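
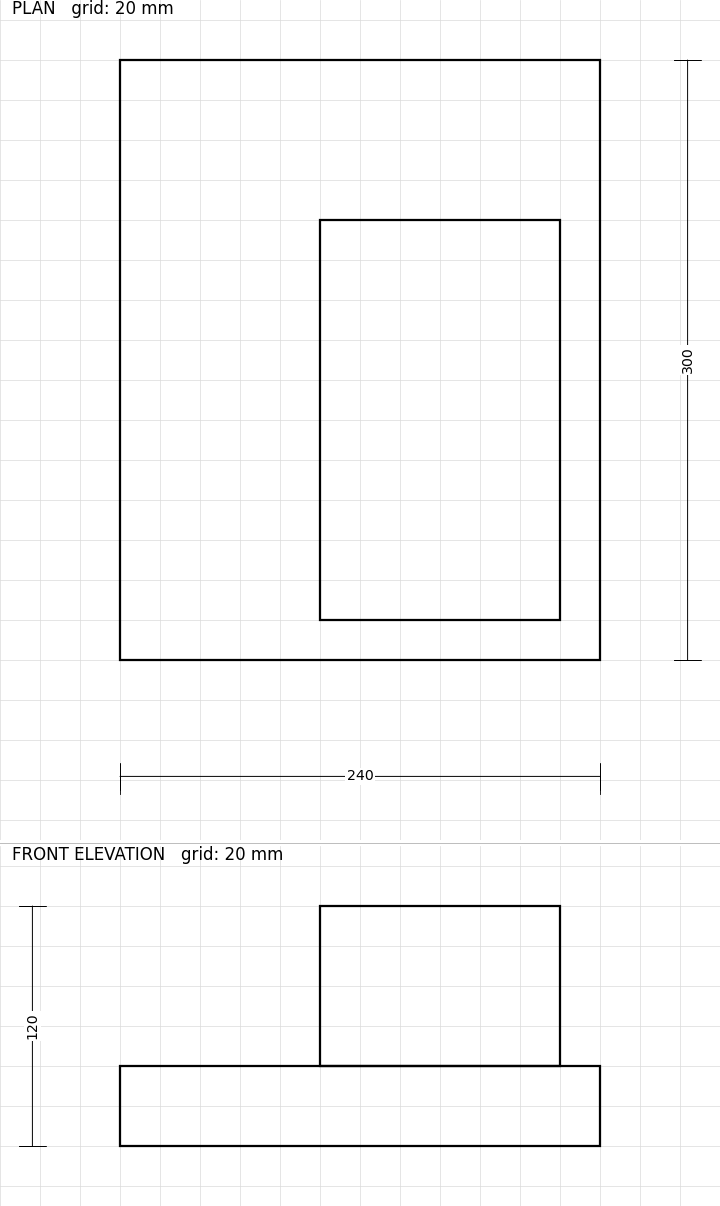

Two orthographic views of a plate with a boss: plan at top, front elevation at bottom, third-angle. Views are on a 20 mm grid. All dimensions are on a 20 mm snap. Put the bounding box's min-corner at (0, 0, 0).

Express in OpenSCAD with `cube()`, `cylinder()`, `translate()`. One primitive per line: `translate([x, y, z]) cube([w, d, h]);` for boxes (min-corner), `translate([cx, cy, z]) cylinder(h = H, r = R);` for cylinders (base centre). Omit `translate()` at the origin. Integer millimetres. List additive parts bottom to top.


cube([240, 300, 40]);
translate([100, 20, 40]) cube([120, 200, 80]);


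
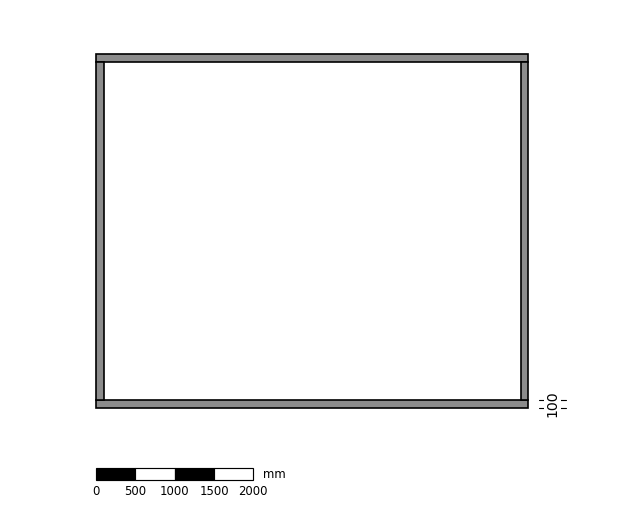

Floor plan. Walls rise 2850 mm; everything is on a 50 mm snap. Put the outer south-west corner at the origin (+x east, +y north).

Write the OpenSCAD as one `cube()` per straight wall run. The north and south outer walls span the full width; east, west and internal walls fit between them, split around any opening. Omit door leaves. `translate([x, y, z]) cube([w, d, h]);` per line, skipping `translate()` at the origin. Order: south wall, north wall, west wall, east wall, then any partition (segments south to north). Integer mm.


cube([5500, 100, 2850]);
translate([0, 4400, 0]) cube([5500, 100, 2850]);
translate([0, 100, 0]) cube([100, 4300, 2850]);
translate([5400, 100, 0]) cube([100, 4300, 2850]);


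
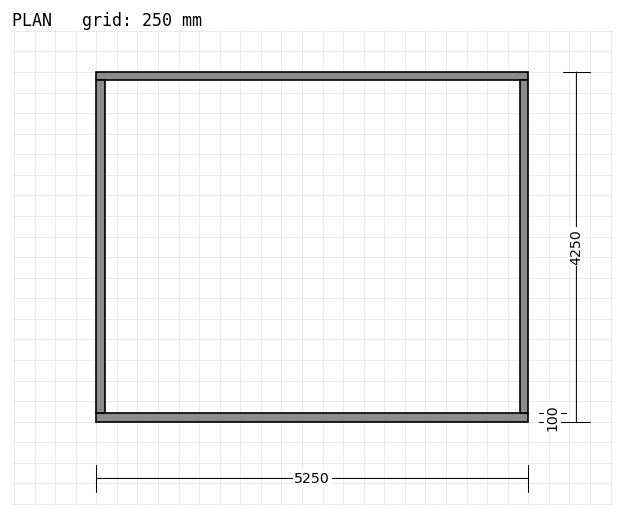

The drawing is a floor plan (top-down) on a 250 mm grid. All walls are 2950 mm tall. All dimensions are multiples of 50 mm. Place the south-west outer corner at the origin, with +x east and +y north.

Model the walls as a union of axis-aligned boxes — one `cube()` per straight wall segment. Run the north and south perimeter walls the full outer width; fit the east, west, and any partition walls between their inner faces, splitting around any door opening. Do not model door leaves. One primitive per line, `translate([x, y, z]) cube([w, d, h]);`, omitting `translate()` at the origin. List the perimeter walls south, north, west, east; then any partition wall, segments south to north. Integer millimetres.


cube([5250, 100, 2950]);
translate([0, 4150, 0]) cube([5250, 100, 2950]);
translate([0, 100, 0]) cube([100, 4050, 2950]);
translate([5150, 100, 0]) cube([100, 4050, 2950]);


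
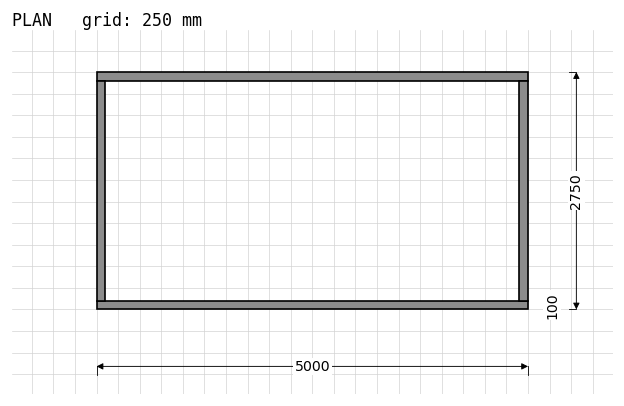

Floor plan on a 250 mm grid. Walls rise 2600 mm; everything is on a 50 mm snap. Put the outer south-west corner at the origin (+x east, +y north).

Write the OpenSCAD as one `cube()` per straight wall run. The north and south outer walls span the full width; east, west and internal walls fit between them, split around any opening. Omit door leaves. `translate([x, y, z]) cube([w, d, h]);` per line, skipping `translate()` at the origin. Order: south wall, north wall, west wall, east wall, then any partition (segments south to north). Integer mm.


cube([5000, 100, 2600]);
translate([0, 2650, 0]) cube([5000, 100, 2600]);
translate([0, 100, 0]) cube([100, 2550, 2600]);
translate([4900, 100, 0]) cube([100, 2550, 2600]);


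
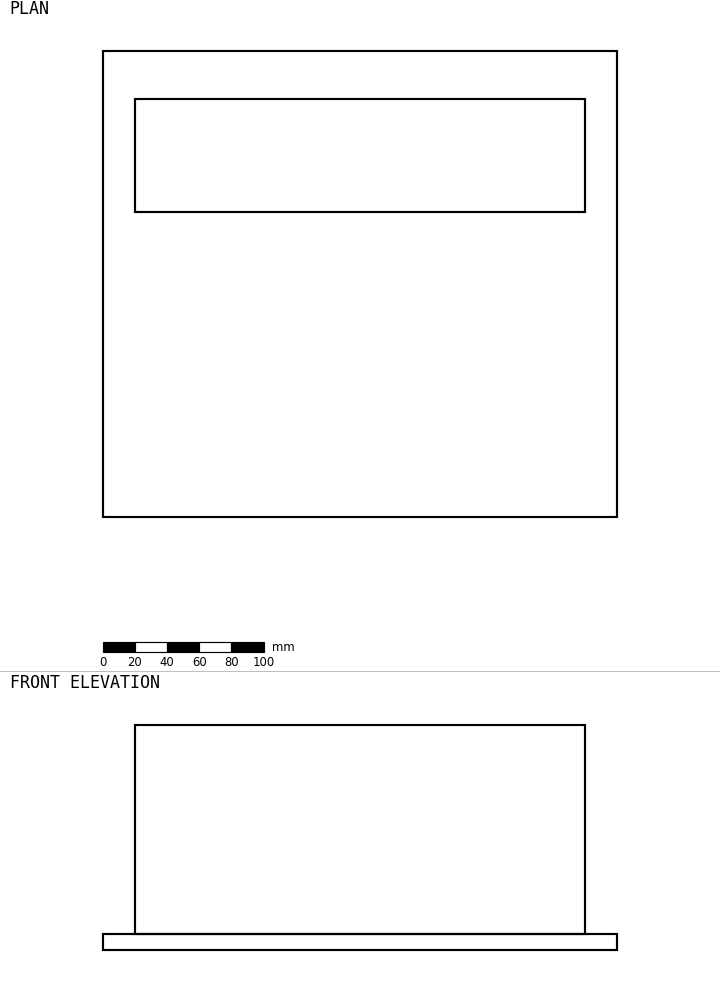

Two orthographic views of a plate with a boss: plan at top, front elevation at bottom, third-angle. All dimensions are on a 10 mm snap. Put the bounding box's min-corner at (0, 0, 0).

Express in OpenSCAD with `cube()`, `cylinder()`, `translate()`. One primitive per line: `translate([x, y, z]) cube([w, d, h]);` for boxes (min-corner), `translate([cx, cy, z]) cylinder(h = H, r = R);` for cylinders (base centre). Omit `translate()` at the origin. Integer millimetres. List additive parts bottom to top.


cube([320, 290, 10]);
translate([20, 190, 10]) cube([280, 70, 130]);


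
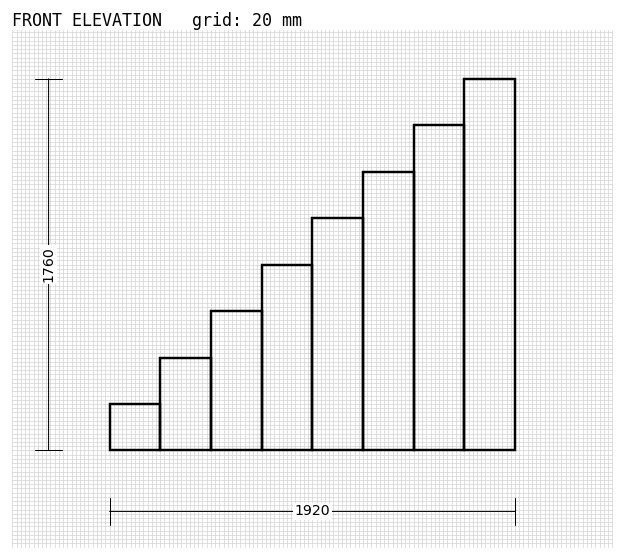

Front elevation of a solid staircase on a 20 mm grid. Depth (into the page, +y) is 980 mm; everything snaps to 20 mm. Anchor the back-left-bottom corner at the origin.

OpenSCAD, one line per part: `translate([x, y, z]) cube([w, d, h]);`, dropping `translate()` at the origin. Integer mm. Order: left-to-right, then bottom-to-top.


cube([240, 980, 220]);
translate([240, 0, 0]) cube([240, 980, 440]);
translate([480, 0, 0]) cube([240, 980, 660]);
translate([720, 0, 0]) cube([240, 980, 880]);
translate([960, 0, 0]) cube([240, 980, 1100]);
translate([1200, 0, 0]) cube([240, 980, 1320]);
translate([1440, 0, 0]) cube([240, 980, 1540]);
translate([1680, 0, 0]) cube([240, 980, 1760]);


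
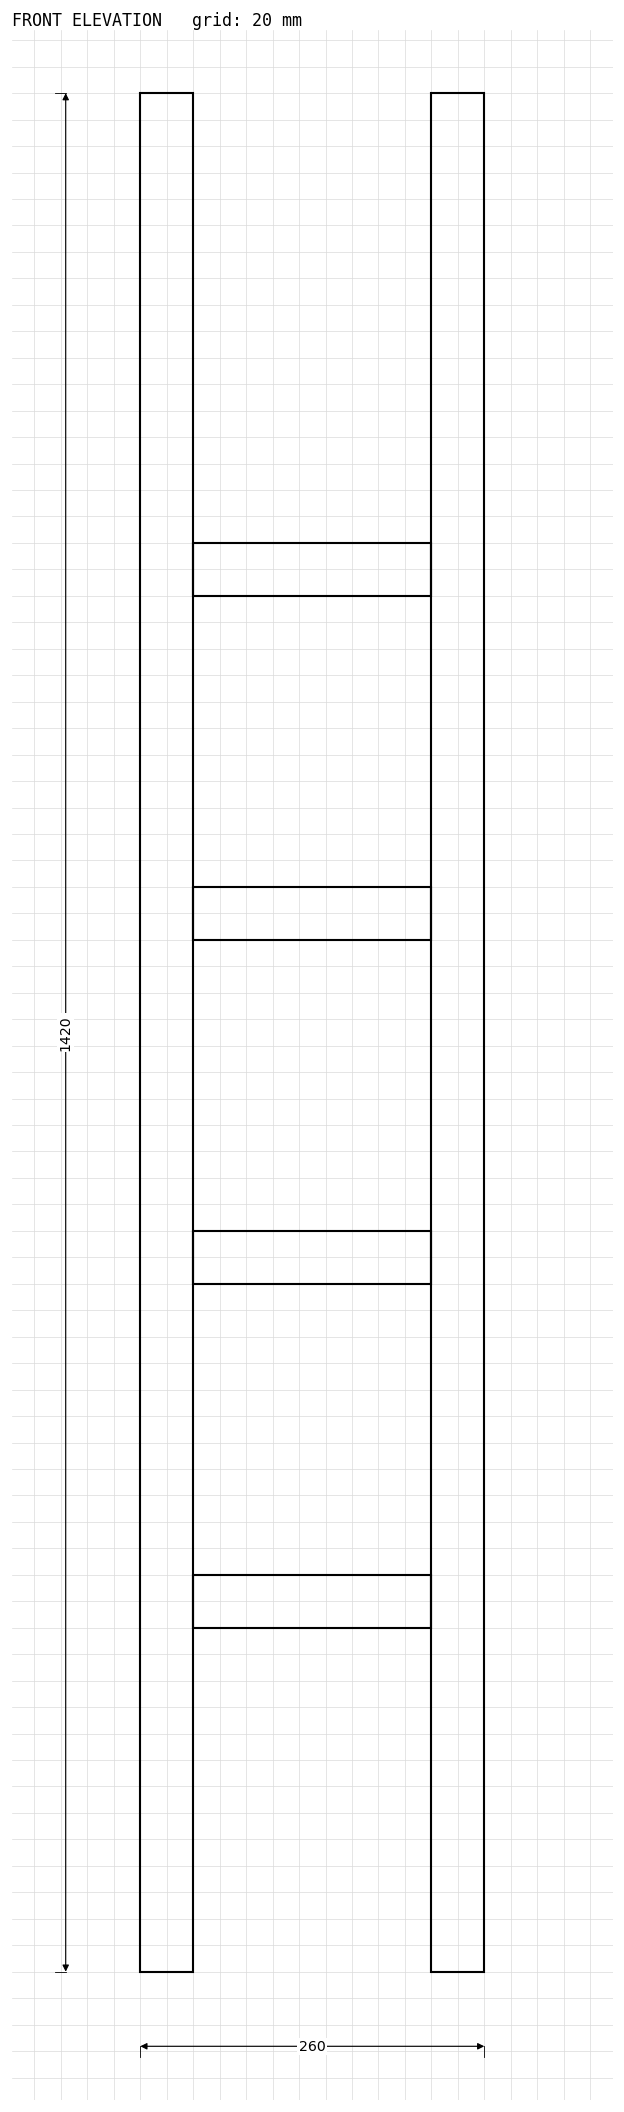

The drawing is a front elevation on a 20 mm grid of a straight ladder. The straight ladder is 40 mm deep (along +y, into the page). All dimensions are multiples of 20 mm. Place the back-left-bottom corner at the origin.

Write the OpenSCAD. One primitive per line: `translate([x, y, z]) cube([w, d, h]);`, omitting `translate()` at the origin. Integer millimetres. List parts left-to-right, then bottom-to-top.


cube([40, 40, 1420]);
translate([40, 0, 260]) cube([180, 40, 40]);
translate([40, 0, 520]) cube([180, 40, 40]);
translate([40, 0, 780]) cube([180, 40, 40]);
translate([40, 0, 1040]) cube([180, 40, 40]);
translate([220, 0, 0]) cube([40, 40, 1420]);


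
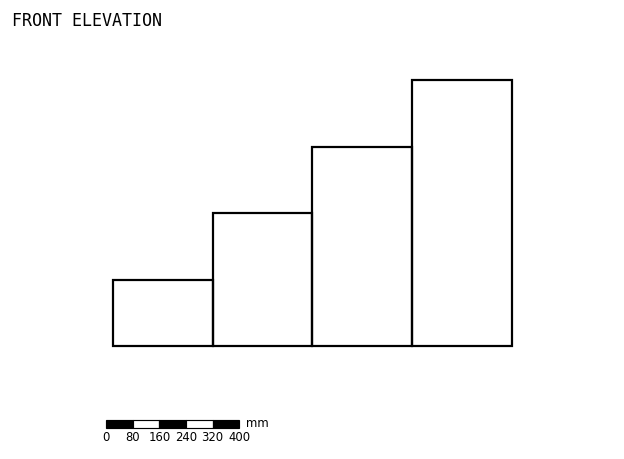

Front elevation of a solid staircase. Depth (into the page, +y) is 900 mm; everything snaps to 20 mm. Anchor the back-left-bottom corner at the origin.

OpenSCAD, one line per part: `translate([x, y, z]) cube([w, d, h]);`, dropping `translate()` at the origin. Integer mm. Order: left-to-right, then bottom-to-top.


cube([300, 900, 200]);
translate([300, 0, 0]) cube([300, 900, 400]);
translate([600, 0, 0]) cube([300, 900, 600]);
translate([900, 0, 0]) cube([300, 900, 800]);


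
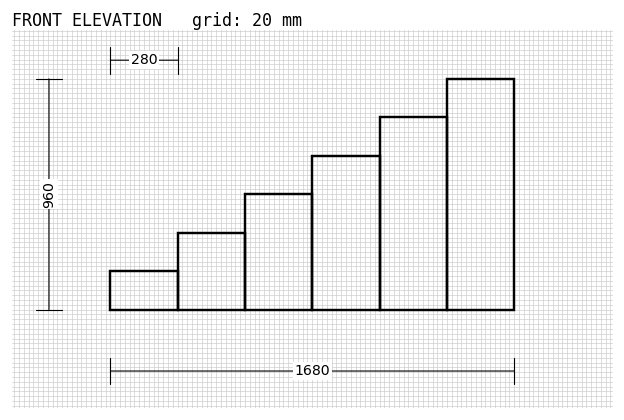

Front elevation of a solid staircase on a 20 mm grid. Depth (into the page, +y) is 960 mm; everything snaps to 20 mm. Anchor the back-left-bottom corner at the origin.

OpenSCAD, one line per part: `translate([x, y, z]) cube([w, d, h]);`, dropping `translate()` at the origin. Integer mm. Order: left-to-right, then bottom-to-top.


cube([280, 960, 160]);
translate([280, 0, 0]) cube([280, 960, 320]);
translate([560, 0, 0]) cube([280, 960, 480]);
translate([840, 0, 0]) cube([280, 960, 640]);
translate([1120, 0, 0]) cube([280, 960, 800]);
translate([1400, 0, 0]) cube([280, 960, 960]);


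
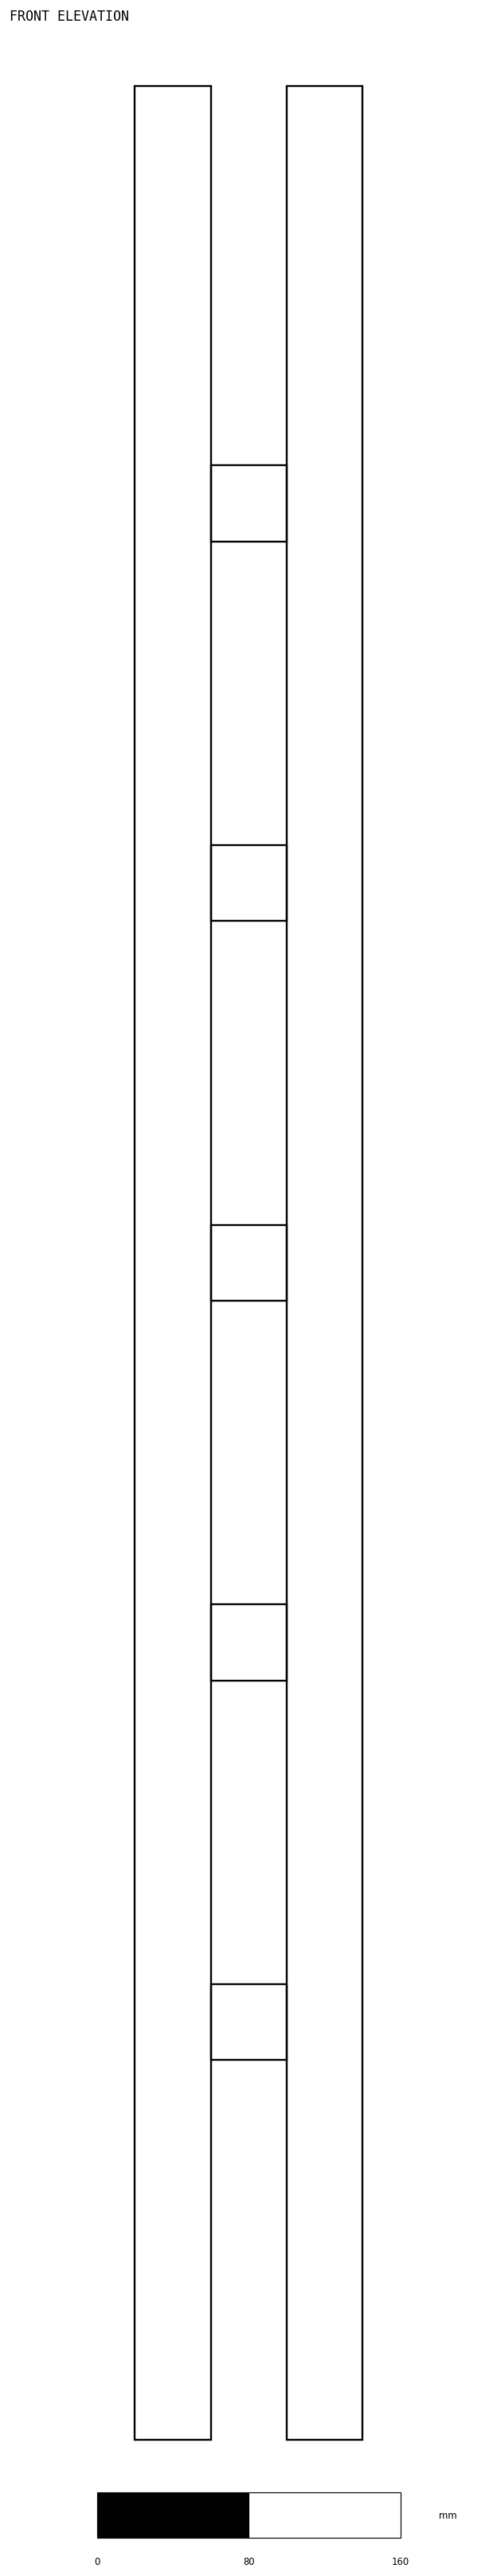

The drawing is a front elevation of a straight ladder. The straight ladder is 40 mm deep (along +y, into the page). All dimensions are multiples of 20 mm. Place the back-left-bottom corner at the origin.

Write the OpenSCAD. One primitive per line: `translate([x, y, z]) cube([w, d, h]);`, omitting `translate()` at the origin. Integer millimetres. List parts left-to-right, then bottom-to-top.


cube([40, 40, 1240]);
translate([40, 0, 200]) cube([40, 40, 40]);
translate([40, 0, 400]) cube([40, 40, 40]);
translate([40, 0, 600]) cube([40, 40, 40]);
translate([40, 0, 800]) cube([40, 40, 40]);
translate([40, 0, 1000]) cube([40, 40, 40]);
translate([80, 0, 0]) cube([40, 40, 1240]);


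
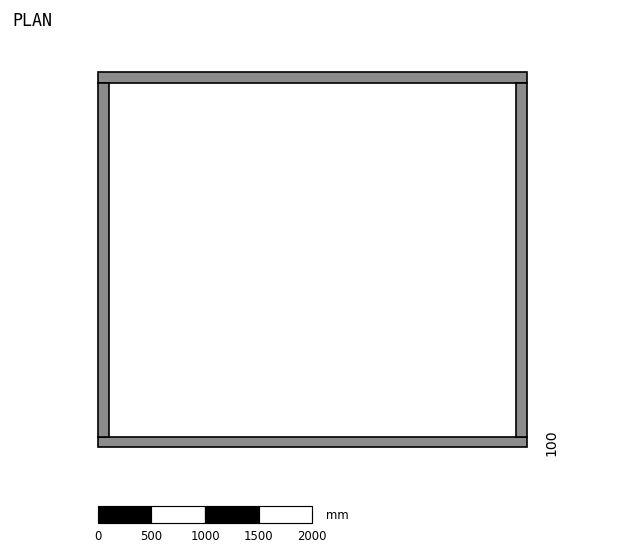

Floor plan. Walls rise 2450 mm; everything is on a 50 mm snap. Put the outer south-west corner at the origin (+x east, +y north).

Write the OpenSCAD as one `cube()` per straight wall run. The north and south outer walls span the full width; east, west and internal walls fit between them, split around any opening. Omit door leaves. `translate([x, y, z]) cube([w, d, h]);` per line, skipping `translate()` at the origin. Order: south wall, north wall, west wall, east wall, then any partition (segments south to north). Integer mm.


cube([4000, 100, 2450]);
translate([0, 3400, 0]) cube([4000, 100, 2450]);
translate([0, 100, 0]) cube([100, 3300, 2450]);
translate([3900, 100, 0]) cube([100, 3300, 2450]);


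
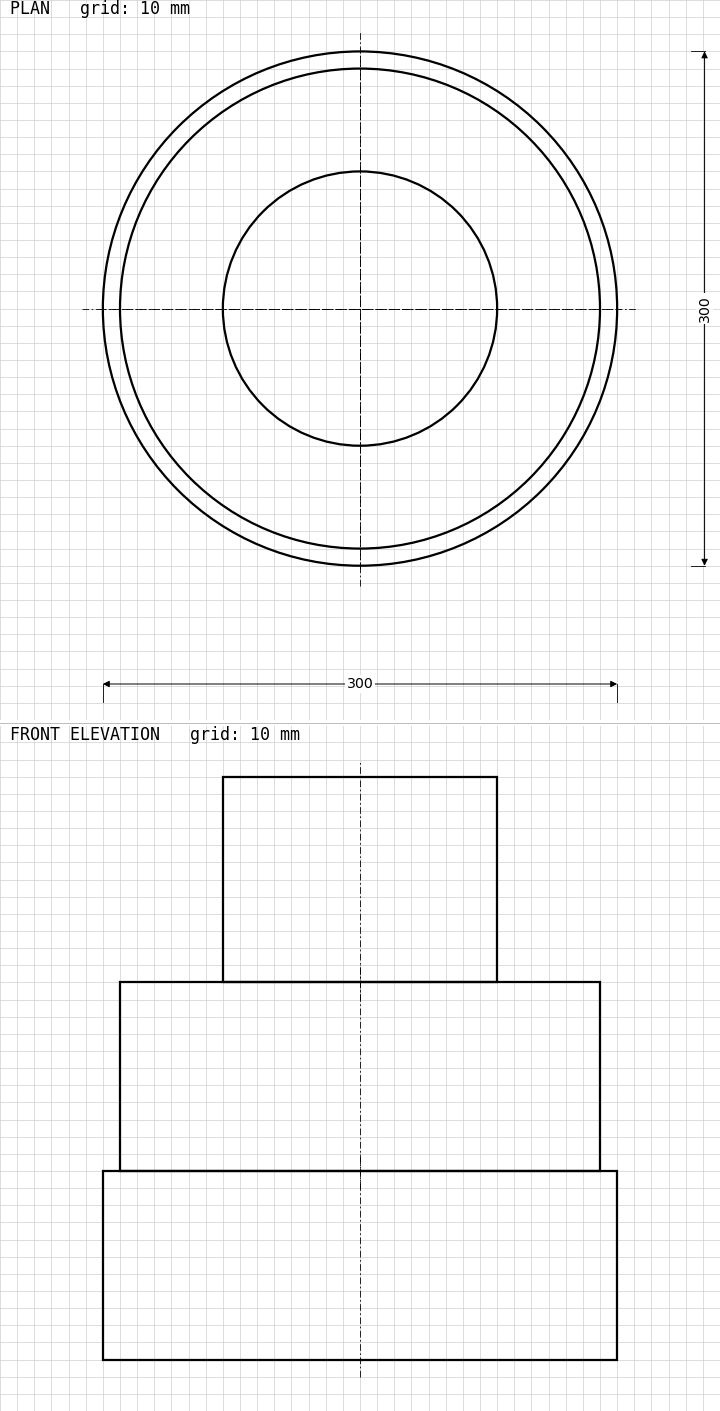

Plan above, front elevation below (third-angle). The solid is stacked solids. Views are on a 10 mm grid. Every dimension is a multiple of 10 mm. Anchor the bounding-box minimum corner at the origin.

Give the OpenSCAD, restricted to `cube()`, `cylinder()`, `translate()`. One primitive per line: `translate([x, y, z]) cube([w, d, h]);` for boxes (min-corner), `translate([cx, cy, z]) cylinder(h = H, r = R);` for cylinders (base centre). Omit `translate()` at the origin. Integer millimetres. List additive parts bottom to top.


translate([150, 150, 0]) cylinder(h = 110, r = 150);
translate([150, 150, 110]) cylinder(h = 110, r = 140);
translate([150, 150, 220]) cylinder(h = 120, r = 80);


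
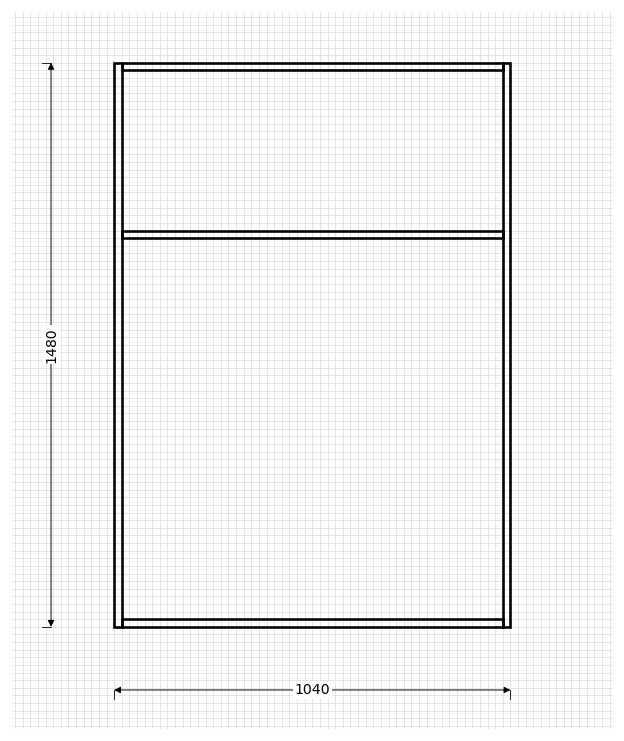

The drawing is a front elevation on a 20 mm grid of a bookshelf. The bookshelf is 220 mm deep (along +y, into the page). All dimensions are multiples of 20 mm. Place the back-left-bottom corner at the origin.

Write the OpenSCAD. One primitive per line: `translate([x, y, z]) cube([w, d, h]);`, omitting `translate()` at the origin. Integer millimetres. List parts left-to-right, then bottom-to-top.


cube([20, 220, 1480]);
translate([20, 0, 0]) cube([1000, 220, 20]);
translate([20, 0, 1020]) cube([1000, 220, 20]);
translate([20, 0, 1460]) cube([1000, 220, 20]);
translate([1020, 0, 0]) cube([20, 220, 1480]);


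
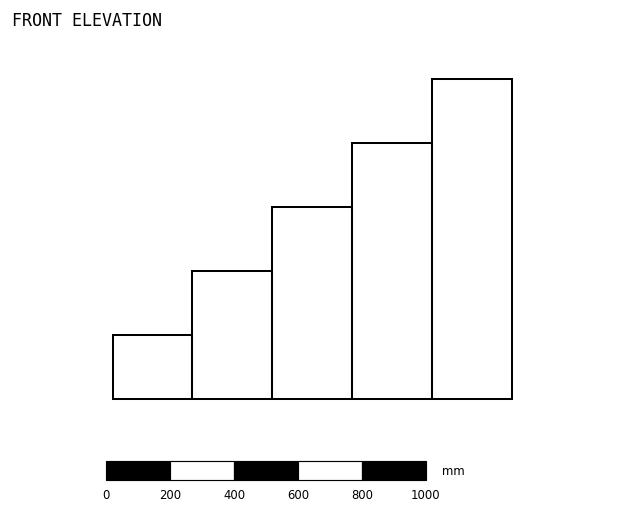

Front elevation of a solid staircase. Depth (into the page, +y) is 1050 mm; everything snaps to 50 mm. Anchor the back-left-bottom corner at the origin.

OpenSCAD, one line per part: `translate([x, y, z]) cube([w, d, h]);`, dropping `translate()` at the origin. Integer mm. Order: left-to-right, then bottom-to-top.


cube([250, 1050, 200]);
translate([250, 0, 0]) cube([250, 1050, 400]);
translate([500, 0, 0]) cube([250, 1050, 600]);
translate([750, 0, 0]) cube([250, 1050, 800]);
translate([1000, 0, 0]) cube([250, 1050, 1000]);


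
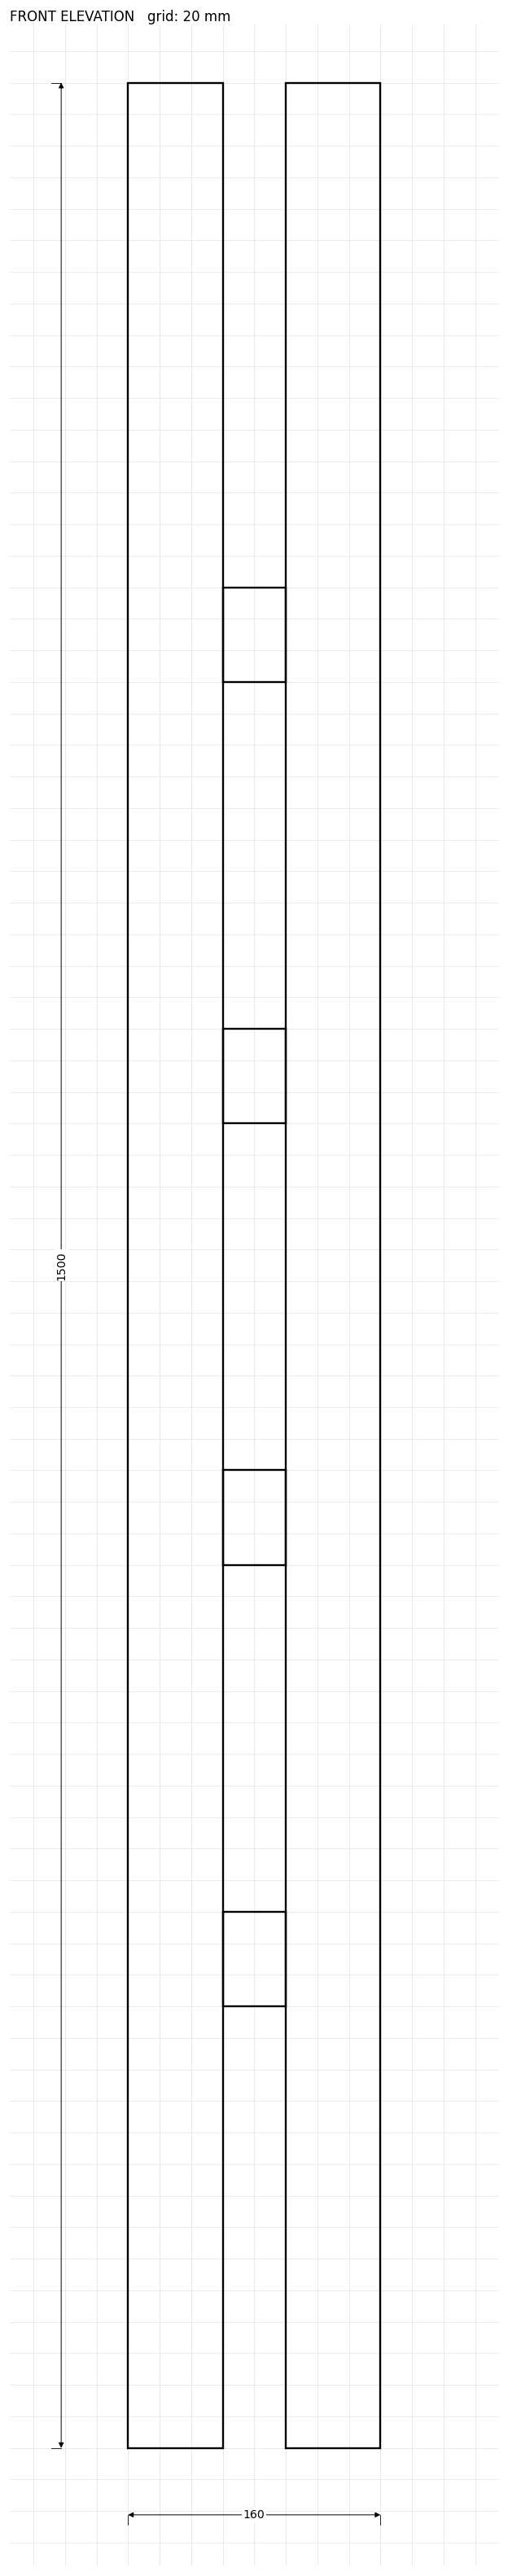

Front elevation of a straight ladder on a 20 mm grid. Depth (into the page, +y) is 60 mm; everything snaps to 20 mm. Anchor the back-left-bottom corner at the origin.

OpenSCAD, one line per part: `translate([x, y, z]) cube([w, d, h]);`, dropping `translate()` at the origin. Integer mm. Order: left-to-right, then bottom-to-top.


cube([60, 60, 1500]);
translate([60, 0, 280]) cube([40, 60, 60]);
translate([60, 0, 560]) cube([40, 60, 60]);
translate([60, 0, 840]) cube([40, 60, 60]);
translate([60, 0, 1120]) cube([40, 60, 60]);
translate([100, 0, 0]) cube([60, 60, 1500]);


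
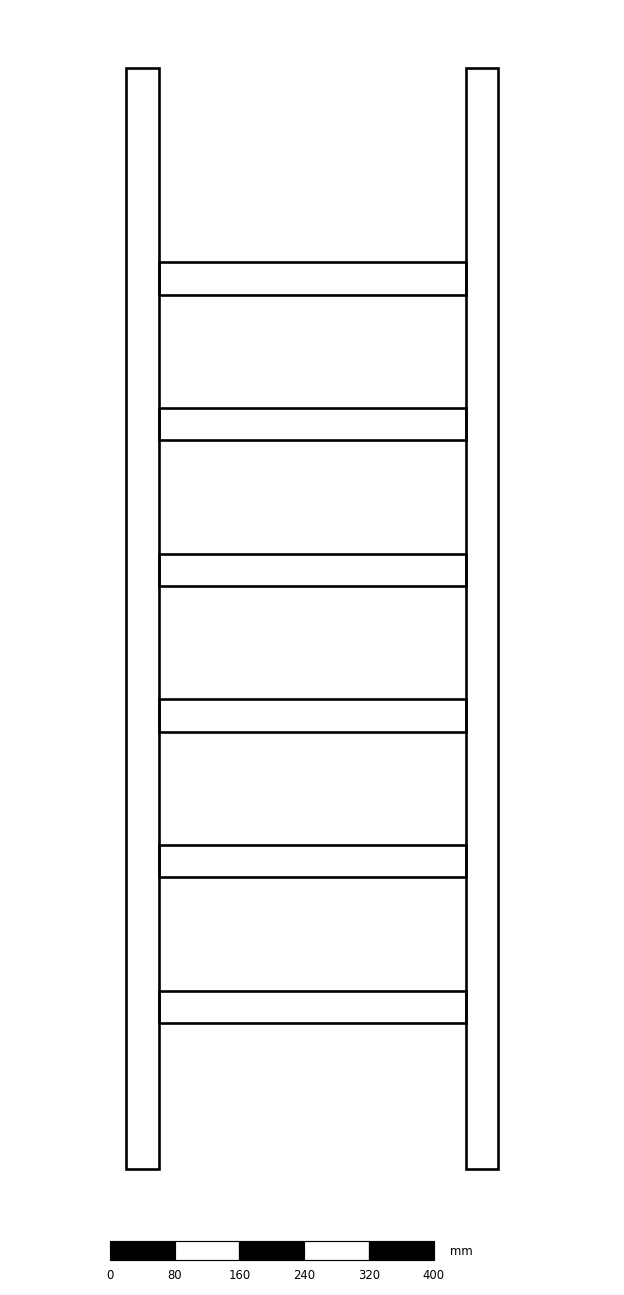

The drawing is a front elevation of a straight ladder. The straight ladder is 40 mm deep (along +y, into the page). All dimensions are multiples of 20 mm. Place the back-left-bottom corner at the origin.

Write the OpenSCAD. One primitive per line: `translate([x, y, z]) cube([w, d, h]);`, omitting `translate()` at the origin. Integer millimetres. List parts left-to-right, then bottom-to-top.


cube([40, 40, 1360]);
translate([40, 0, 180]) cube([380, 40, 40]);
translate([40, 0, 360]) cube([380, 40, 40]);
translate([40, 0, 540]) cube([380, 40, 40]);
translate([40, 0, 720]) cube([380, 40, 40]);
translate([40, 0, 900]) cube([380, 40, 40]);
translate([40, 0, 1080]) cube([380, 40, 40]);
translate([420, 0, 0]) cube([40, 40, 1360]);


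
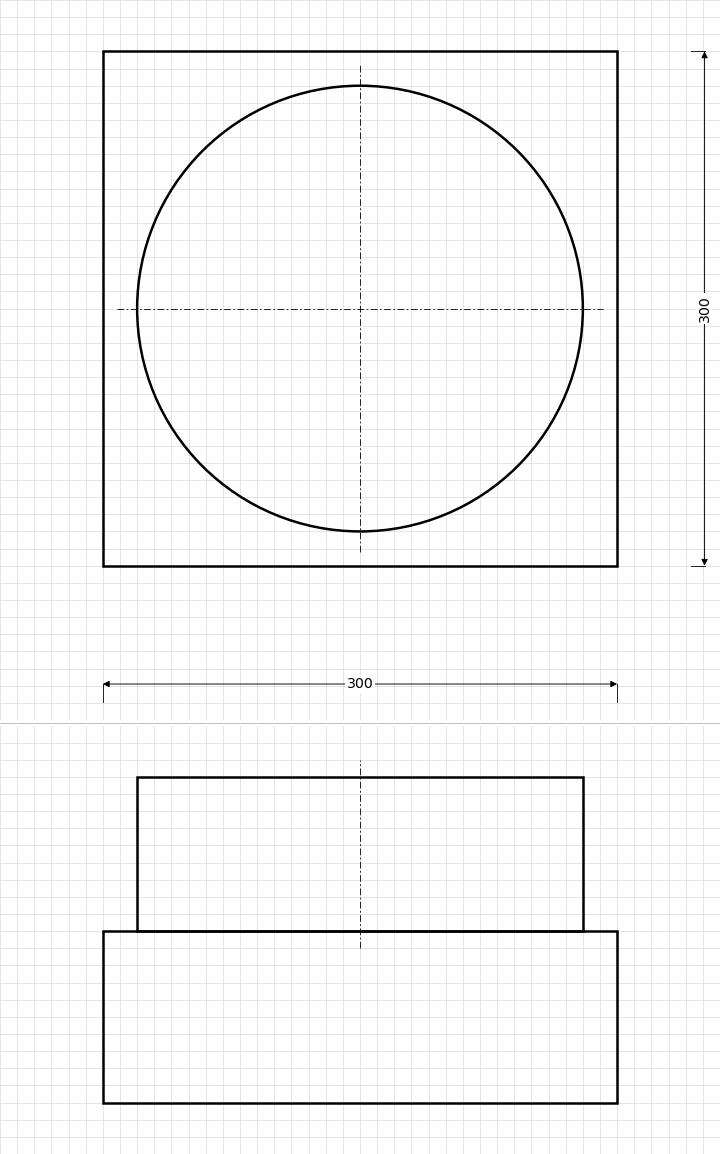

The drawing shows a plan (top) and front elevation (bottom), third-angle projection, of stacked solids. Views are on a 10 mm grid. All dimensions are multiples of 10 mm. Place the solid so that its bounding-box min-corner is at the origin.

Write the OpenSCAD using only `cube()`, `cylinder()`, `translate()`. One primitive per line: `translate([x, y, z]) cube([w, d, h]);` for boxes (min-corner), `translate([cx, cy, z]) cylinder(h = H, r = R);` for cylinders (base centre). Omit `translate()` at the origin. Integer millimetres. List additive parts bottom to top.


cube([300, 300, 100]);
translate([150, 150, 100]) cylinder(h = 90, r = 130);


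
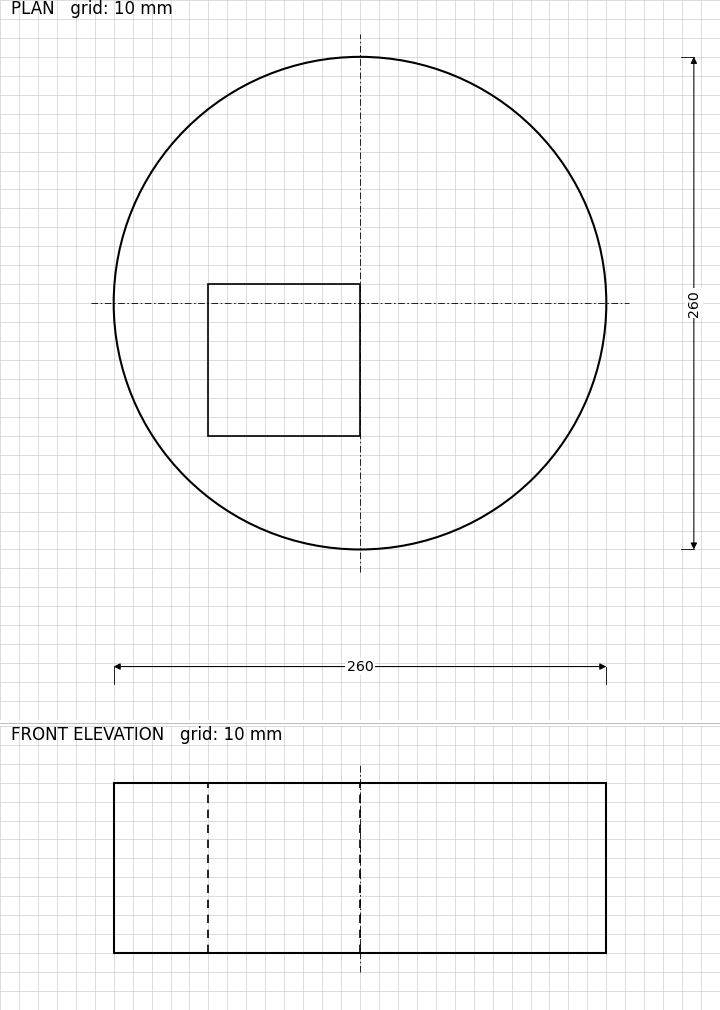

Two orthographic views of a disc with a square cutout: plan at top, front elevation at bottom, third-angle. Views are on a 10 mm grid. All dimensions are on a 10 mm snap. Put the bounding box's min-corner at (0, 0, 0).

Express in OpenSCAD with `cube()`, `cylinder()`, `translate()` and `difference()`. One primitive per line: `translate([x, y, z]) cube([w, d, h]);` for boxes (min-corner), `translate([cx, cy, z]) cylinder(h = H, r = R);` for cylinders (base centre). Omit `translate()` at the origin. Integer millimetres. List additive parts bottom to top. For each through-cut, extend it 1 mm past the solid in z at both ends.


difference() {
  translate([130, 130, 0]) cylinder(h = 90, r = 130);
  translate([50, 60, -1]) cube([80, 80, 92]);
}


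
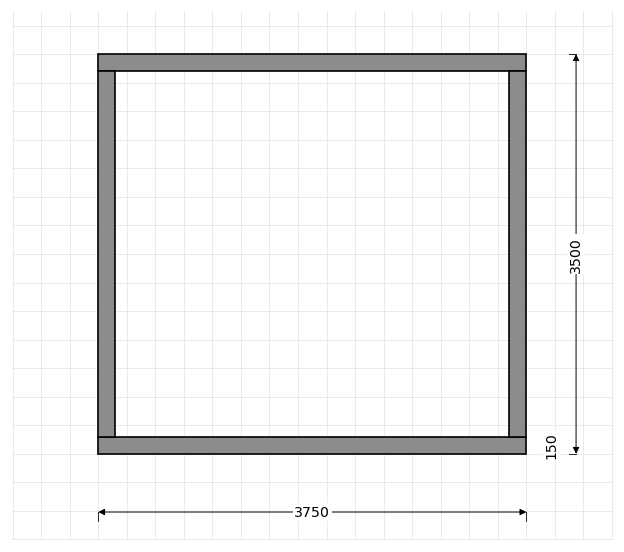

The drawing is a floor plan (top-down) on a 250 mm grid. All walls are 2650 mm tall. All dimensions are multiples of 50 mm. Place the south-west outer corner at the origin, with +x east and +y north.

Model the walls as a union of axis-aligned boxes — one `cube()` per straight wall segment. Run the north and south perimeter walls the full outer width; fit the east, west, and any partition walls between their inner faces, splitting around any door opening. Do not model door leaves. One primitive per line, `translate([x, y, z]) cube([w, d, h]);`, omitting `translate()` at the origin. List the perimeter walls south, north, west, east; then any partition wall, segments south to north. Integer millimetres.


cube([3750, 150, 2650]);
translate([0, 3350, 0]) cube([3750, 150, 2650]);
translate([0, 150, 0]) cube([150, 3200, 2650]);
translate([3600, 150, 0]) cube([150, 3200, 2650]);


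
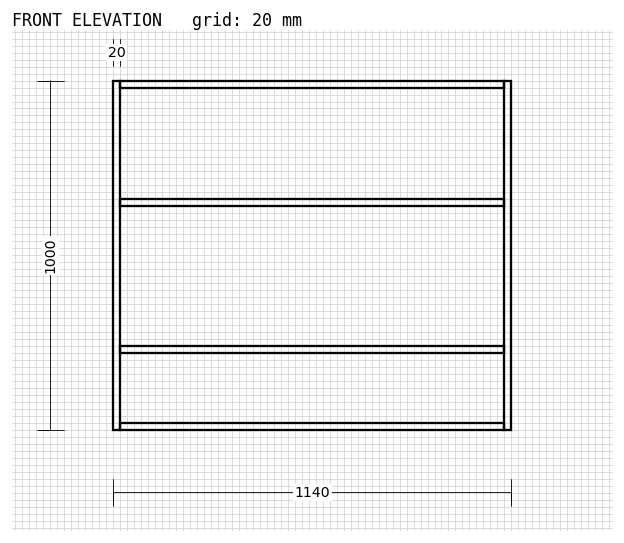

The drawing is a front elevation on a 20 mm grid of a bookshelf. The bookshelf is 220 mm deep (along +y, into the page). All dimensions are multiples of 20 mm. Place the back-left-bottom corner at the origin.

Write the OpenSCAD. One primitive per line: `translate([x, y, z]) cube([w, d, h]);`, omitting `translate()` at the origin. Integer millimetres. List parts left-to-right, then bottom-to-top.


cube([20, 220, 1000]);
translate([20, 0, 0]) cube([1100, 220, 20]);
translate([20, 0, 220]) cube([1100, 220, 20]);
translate([20, 0, 640]) cube([1100, 220, 20]);
translate([20, 0, 980]) cube([1100, 220, 20]);
translate([1120, 0, 0]) cube([20, 220, 1000]);


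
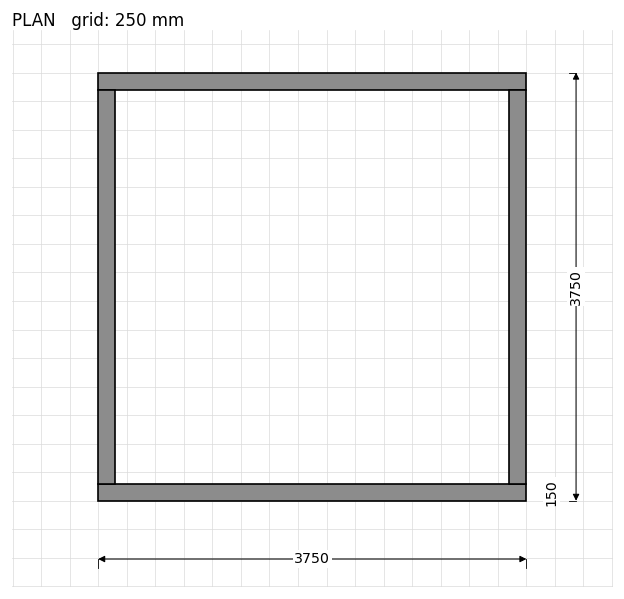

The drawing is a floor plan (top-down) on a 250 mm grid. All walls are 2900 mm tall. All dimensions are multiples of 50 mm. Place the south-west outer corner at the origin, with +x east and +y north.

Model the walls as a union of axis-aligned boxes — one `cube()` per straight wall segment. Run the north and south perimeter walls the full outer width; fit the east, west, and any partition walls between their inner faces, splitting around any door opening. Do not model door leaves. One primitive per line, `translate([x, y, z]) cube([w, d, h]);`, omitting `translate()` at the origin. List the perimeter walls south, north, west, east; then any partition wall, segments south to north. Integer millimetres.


cube([3750, 150, 2900]);
translate([0, 3600, 0]) cube([3750, 150, 2900]);
translate([0, 150, 0]) cube([150, 3450, 2900]);
translate([3600, 150, 0]) cube([150, 3450, 2900]);


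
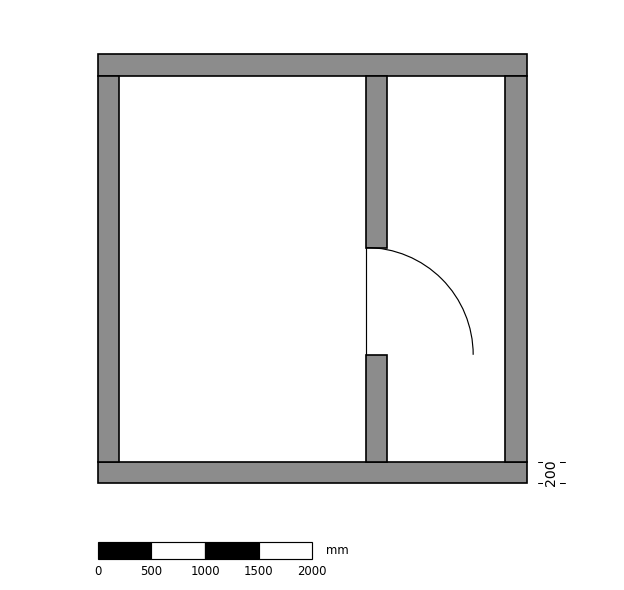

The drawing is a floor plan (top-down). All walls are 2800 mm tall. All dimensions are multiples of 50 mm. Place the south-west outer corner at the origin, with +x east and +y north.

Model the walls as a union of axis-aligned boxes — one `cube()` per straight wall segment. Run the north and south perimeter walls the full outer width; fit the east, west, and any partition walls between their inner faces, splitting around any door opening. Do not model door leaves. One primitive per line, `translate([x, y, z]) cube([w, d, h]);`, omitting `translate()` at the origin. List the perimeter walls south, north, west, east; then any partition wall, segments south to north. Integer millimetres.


cube([4000, 200, 2800]);
translate([0, 3800, 0]) cube([4000, 200, 2800]);
translate([0, 200, 0]) cube([200, 3600, 2800]);
translate([3800, 200, 0]) cube([200, 3600, 2800]);
translate([2500, 200, 0]) cube([200, 1000, 2800]);
translate([2500, 2200, 0]) cube([200, 1600, 2800]);


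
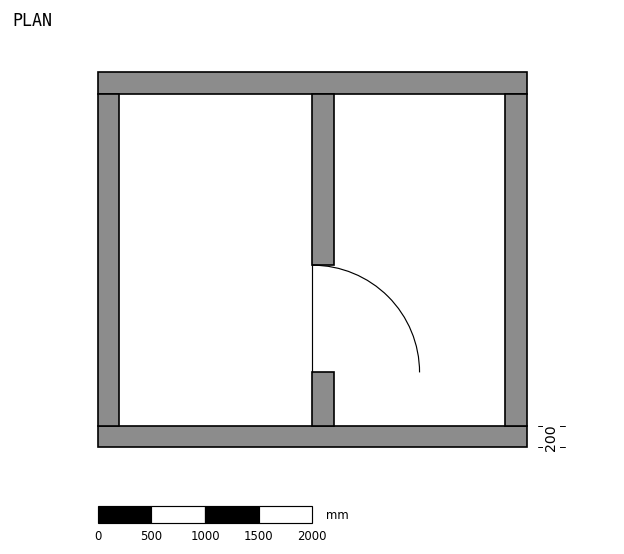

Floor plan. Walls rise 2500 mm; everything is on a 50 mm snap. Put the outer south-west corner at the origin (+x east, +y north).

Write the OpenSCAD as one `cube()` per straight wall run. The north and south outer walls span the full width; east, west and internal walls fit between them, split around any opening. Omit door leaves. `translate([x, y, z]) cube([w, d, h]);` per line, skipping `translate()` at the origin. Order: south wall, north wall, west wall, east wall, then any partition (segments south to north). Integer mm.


cube([4000, 200, 2500]);
translate([0, 3300, 0]) cube([4000, 200, 2500]);
translate([0, 200, 0]) cube([200, 3100, 2500]);
translate([3800, 200, 0]) cube([200, 3100, 2500]);
translate([2000, 200, 0]) cube([200, 500, 2500]);
translate([2000, 1700, 0]) cube([200, 1600, 2500]);


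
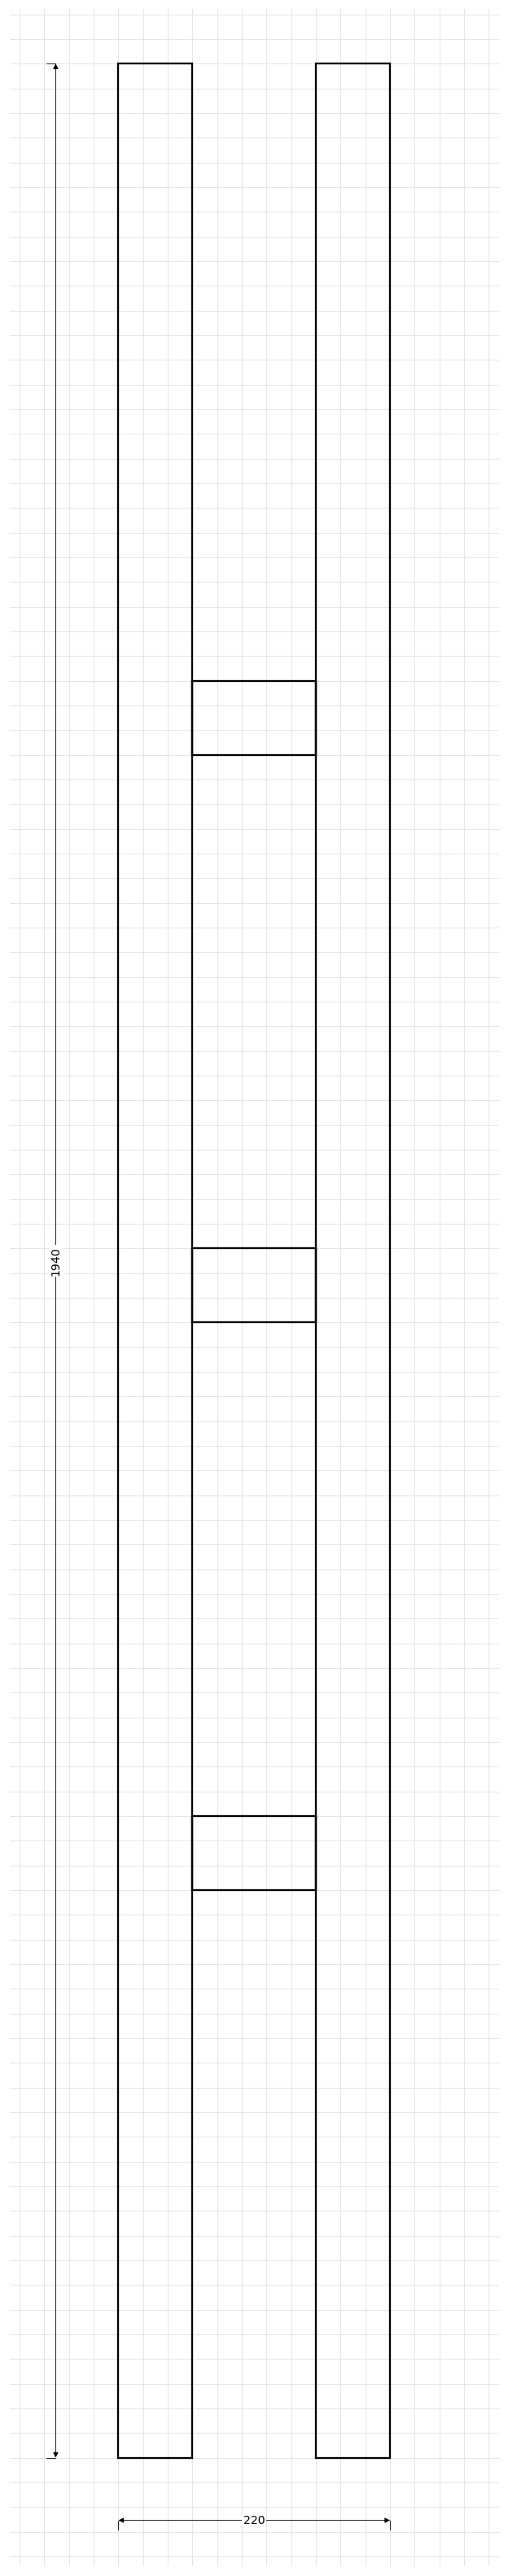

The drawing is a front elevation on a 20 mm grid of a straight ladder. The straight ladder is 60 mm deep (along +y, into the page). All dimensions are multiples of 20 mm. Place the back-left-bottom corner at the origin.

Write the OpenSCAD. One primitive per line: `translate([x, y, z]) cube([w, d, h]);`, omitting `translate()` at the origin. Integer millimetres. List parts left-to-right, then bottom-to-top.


cube([60, 60, 1940]);
translate([60, 0, 460]) cube([100, 60, 60]);
translate([60, 0, 920]) cube([100, 60, 60]);
translate([60, 0, 1380]) cube([100, 60, 60]);
translate([160, 0, 0]) cube([60, 60, 1940]);


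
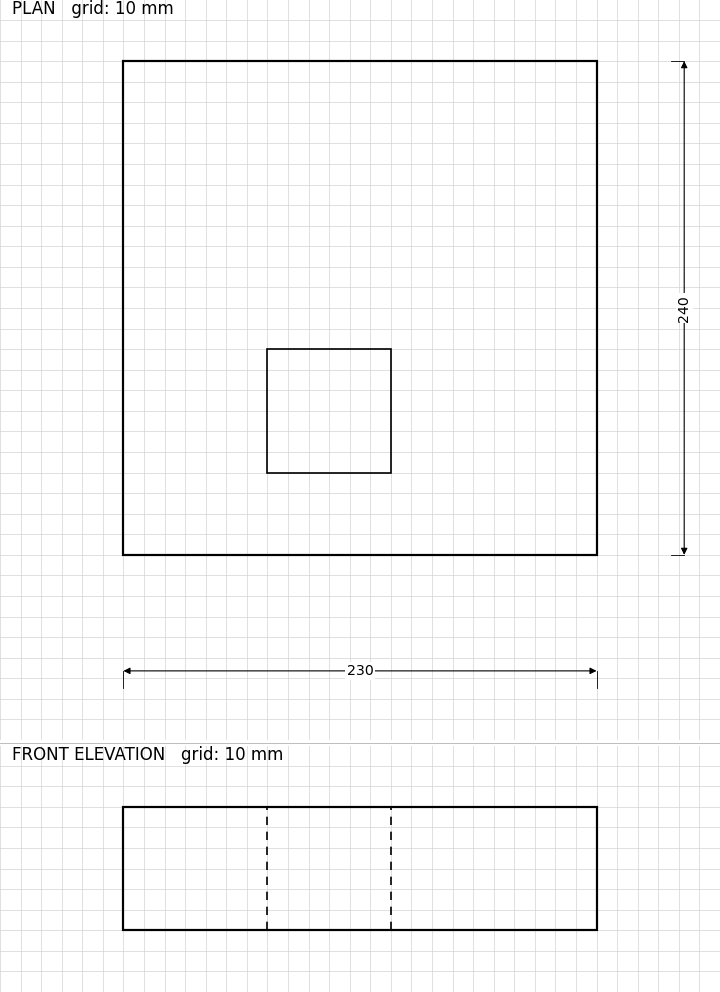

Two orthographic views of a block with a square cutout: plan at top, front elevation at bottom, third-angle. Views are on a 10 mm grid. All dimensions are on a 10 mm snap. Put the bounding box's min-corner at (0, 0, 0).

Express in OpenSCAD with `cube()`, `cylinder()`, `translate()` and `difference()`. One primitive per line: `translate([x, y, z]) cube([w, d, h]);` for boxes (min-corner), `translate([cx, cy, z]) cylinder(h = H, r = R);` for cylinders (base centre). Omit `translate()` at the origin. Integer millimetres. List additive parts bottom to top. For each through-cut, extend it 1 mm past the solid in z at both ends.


difference() {
  cube([230, 240, 60]);
  translate([70, 40, -1]) cube([60, 60, 62]);
}


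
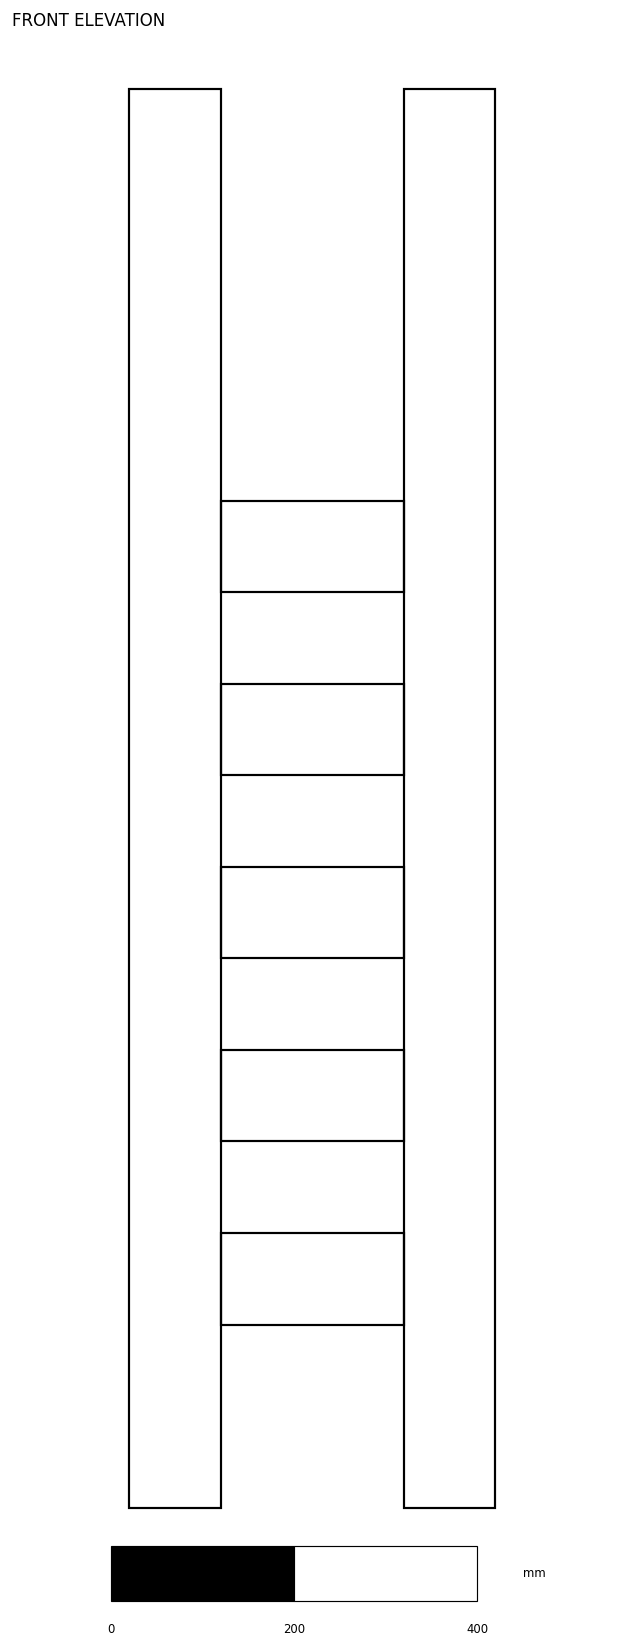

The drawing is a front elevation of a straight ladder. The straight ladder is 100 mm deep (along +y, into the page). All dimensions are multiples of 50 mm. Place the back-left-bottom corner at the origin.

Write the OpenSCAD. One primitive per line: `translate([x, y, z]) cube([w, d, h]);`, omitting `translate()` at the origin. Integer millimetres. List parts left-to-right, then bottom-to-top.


cube([100, 100, 1550]);
translate([100, 0, 200]) cube([200, 100, 100]);
translate([100, 0, 400]) cube([200, 100, 100]);
translate([100, 0, 600]) cube([200, 100, 100]);
translate([100, 0, 800]) cube([200, 100, 100]);
translate([100, 0, 1000]) cube([200, 100, 100]);
translate([300, 0, 0]) cube([100, 100, 1550]);


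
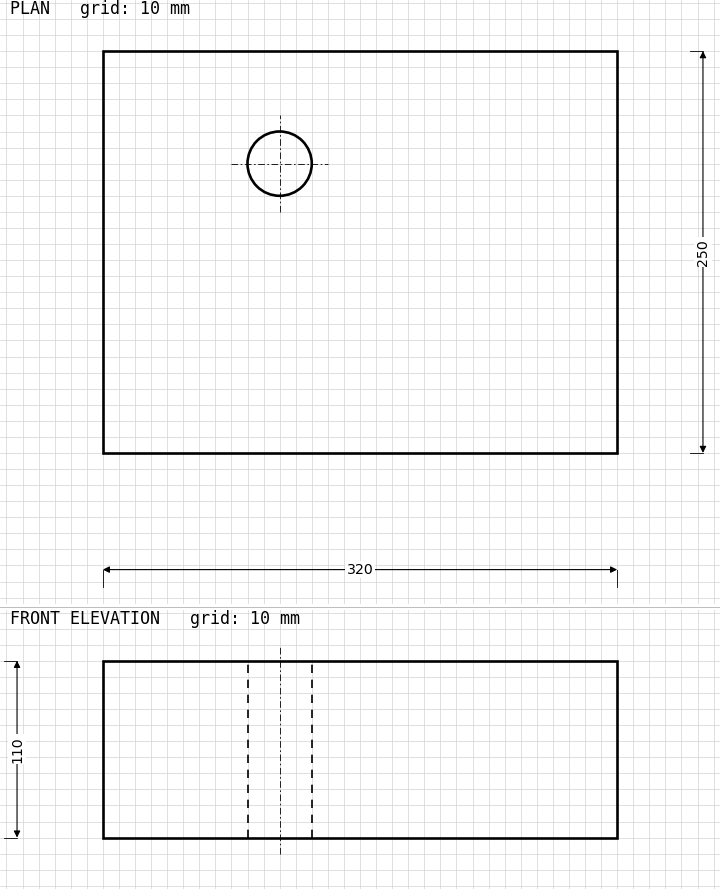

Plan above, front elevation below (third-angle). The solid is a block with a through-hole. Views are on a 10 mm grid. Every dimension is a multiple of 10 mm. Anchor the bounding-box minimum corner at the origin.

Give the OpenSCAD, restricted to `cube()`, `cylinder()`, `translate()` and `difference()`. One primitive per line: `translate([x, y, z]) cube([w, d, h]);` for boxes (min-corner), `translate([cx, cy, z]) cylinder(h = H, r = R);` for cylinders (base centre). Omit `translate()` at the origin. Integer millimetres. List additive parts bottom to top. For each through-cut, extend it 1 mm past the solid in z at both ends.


difference() {
  cube([320, 250, 110]);
  translate([110, 180, -1]) cylinder(h = 112, r = 20);
}


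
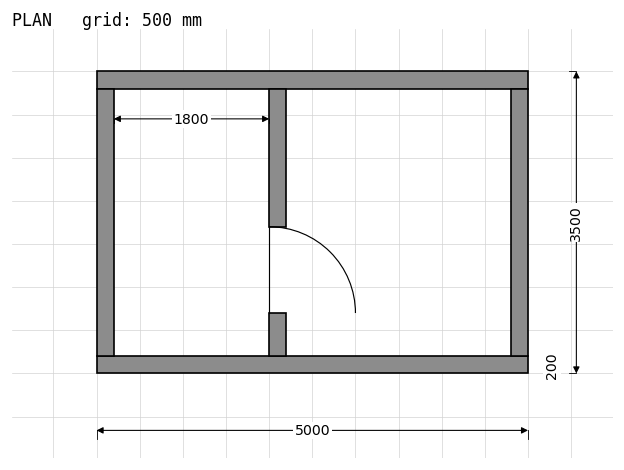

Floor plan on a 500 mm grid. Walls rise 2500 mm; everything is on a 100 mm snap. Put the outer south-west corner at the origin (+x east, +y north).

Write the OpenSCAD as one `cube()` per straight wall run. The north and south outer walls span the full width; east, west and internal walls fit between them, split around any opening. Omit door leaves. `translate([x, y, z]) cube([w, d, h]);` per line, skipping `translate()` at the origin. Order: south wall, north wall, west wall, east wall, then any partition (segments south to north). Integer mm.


cube([5000, 200, 2500]);
translate([0, 3300, 0]) cube([5000, 200, 2500]);
translate([0, 200, 0]) cube([200, 3100, 2500]);
translate([4800, 200, 0]) cube([200, 3100, 2500]);
translate([2000, 200, 0]) cube([200, 500, 2500]);
translate([2000, 1700, 0]) cube([200, 1600, 2500]);


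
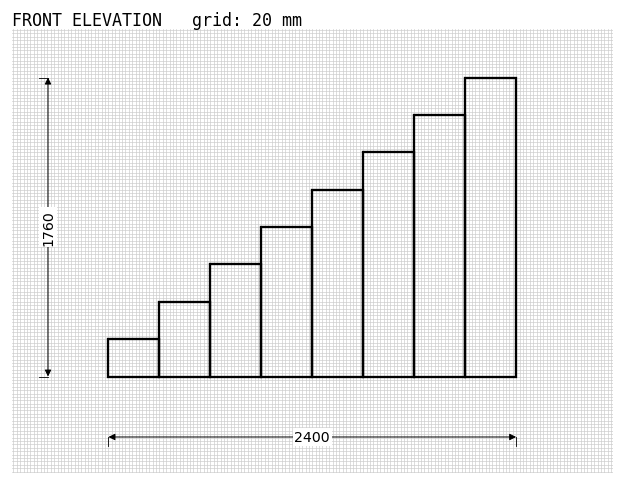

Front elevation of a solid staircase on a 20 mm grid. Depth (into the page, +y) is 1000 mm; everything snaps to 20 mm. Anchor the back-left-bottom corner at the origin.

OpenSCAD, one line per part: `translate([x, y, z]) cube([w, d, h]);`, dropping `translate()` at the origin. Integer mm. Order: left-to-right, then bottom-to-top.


cube([300, 1000, 220]);
translate([300, 0, 0]) cube([300, 1000, 440]);
translate([600, 0, 0]) cube([300, 1000, 660]);
translate([900, 0, 0]) cube([300, 1000, 880]);
translate([1200, 0, 0]) cube([300, 1000, 1100]);
translate([1500, 0, 0]) cube([300, 1000, 1320]);
translate([1800, 0, 0]) cube([300, 1000, 1540]);
translate([2100, 0, 0]) cube([300, 1000, 1760]);


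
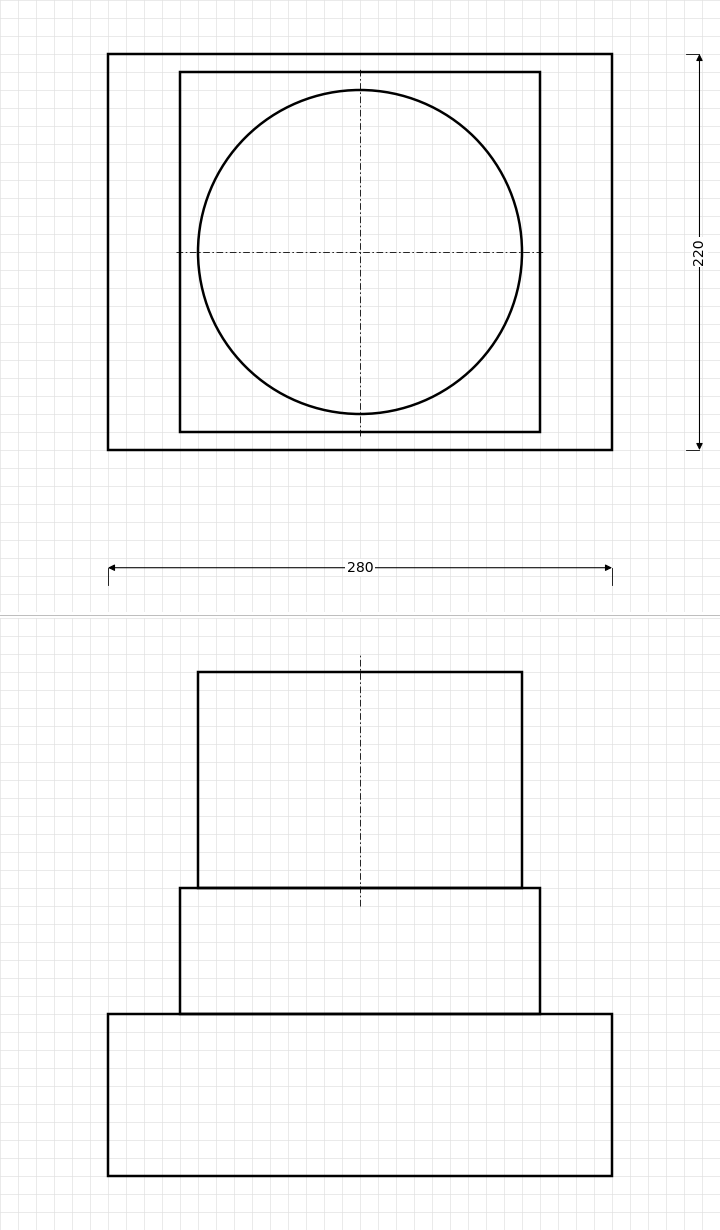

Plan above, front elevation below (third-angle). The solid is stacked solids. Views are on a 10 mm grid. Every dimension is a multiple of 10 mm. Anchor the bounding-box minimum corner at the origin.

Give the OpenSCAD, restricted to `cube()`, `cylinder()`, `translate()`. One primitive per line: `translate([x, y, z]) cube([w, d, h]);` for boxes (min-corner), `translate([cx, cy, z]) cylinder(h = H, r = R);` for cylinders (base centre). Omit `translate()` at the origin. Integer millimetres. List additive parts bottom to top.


cube([280, 220, 90]);
translate([40, 10, 90]) cube([200, 200, 70]);
translate([140, 110, 160]) cylinder(h = 120, r = 90);


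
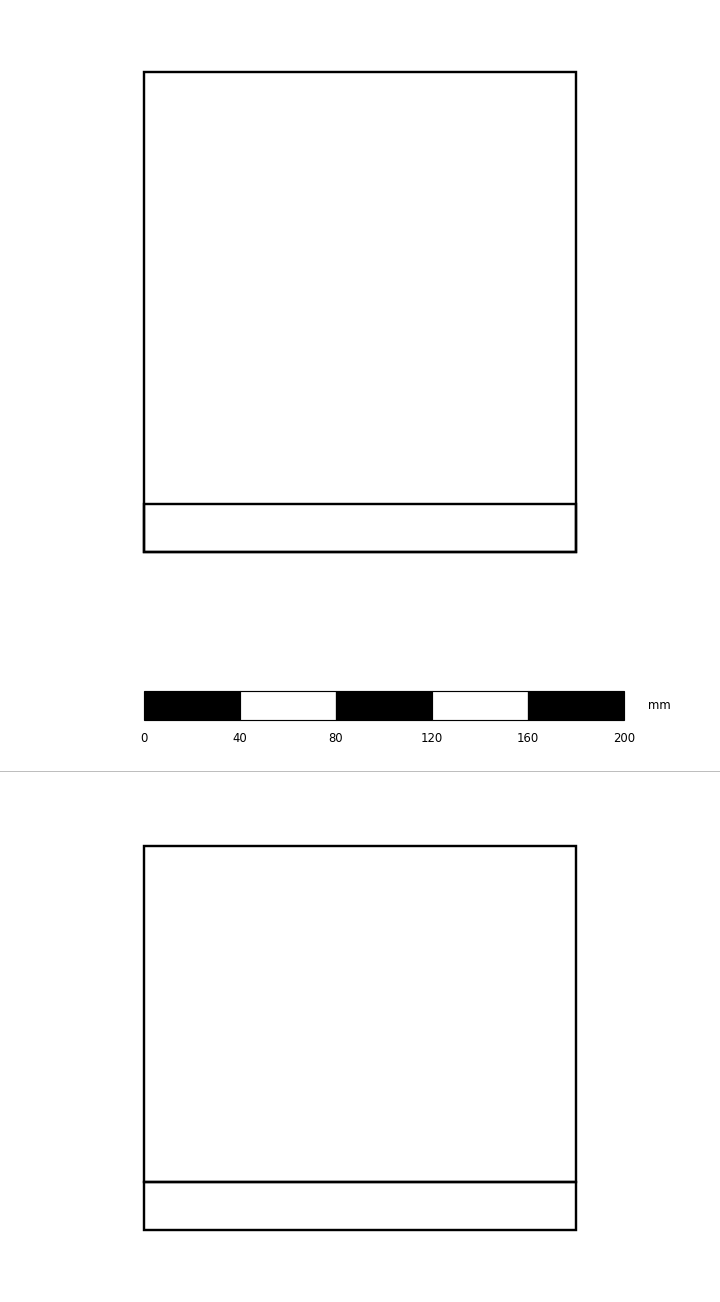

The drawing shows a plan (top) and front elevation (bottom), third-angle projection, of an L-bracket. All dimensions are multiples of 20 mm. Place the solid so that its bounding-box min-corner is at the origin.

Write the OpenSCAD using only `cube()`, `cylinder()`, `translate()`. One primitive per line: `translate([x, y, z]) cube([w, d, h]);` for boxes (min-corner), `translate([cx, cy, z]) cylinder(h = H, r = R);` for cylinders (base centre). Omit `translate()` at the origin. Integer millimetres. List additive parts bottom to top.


cube([180, 200, 20]);
translate([0, 0, 20]) cube([180, 20, 140]);


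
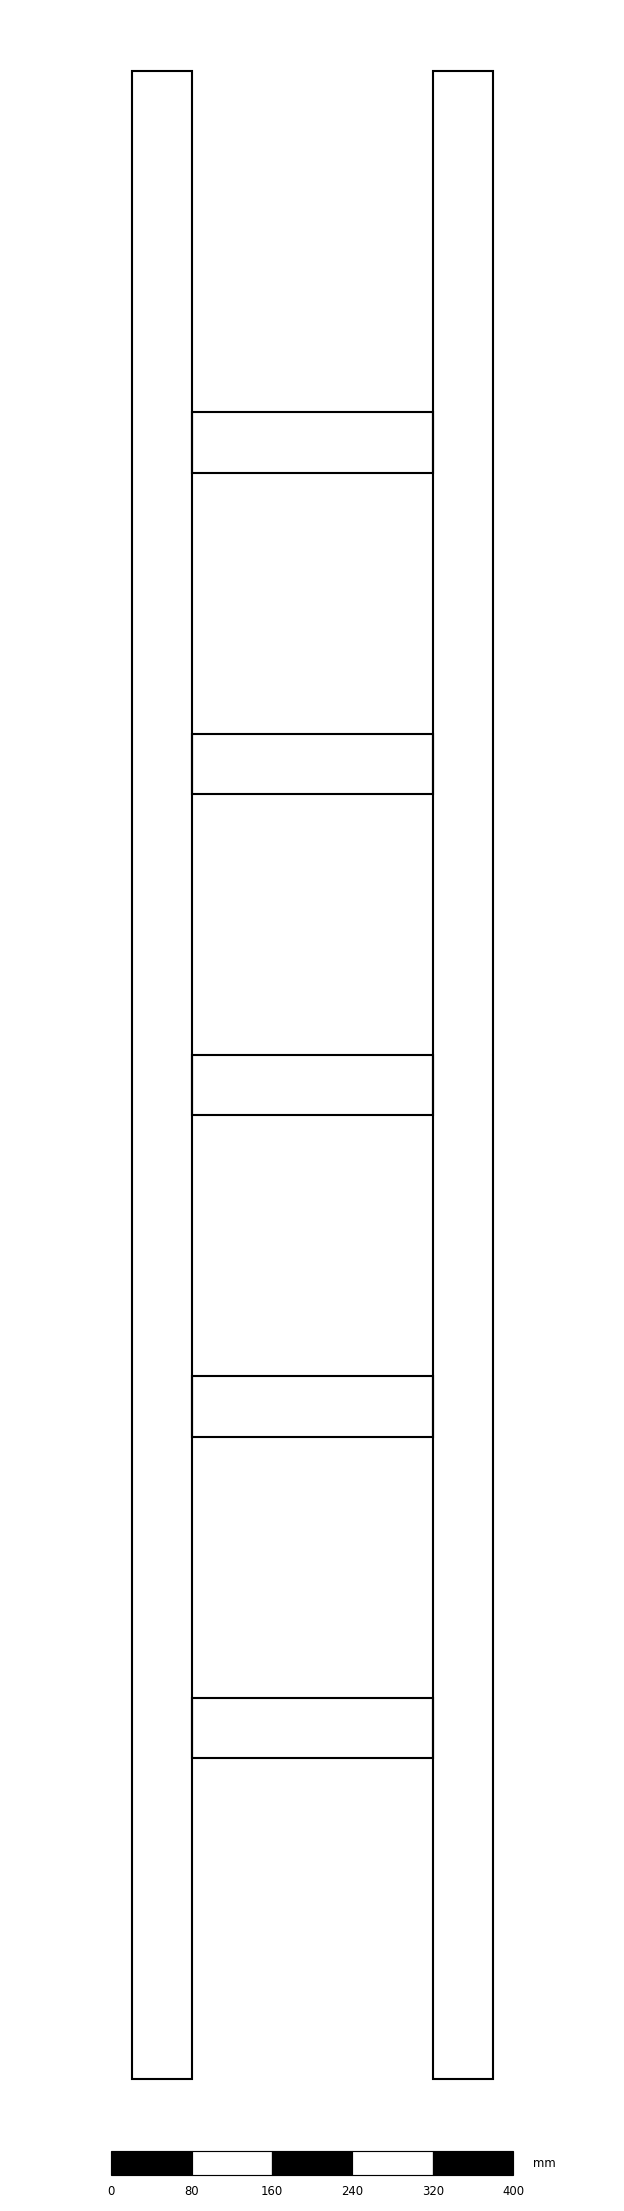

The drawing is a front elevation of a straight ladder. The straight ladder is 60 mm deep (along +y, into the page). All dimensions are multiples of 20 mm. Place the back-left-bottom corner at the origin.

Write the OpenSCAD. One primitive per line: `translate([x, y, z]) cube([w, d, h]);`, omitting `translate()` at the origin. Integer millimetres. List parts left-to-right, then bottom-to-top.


cube([60, 60, 2000]);
translate([60, 0, 320]) cube([240, 60, 60]);
translate([60, 0, 640]) cube([240, 60, 60]);
translate([60, 0, 960]) cube([240, 60, 60]);
translate([60, 0, 1280]) cube([240, 60, 60]);
translate([60, 0, 1600]) cube([240, 60, 60]);
translate([300, 0, 0]) cube([60, 60, 2000]);


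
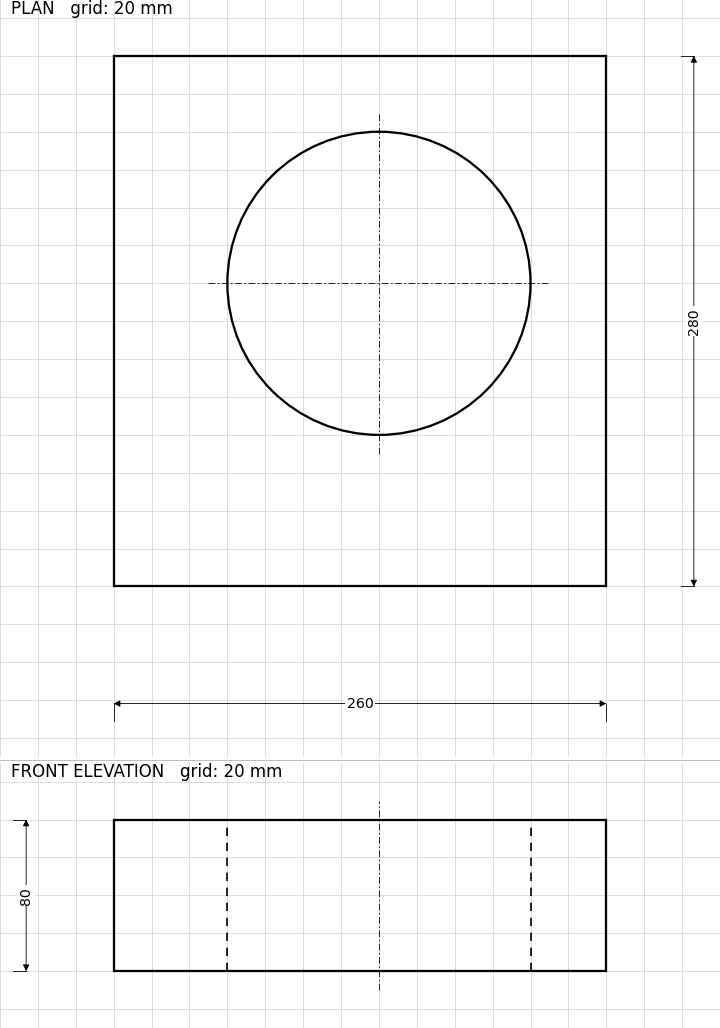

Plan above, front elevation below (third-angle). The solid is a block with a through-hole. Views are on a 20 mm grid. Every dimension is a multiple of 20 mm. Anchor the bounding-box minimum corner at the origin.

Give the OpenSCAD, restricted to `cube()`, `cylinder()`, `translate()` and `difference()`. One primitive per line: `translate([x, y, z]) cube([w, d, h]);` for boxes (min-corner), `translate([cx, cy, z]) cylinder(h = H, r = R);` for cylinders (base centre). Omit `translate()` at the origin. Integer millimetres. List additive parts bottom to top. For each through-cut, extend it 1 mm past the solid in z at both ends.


difference() {
  cube([260, 280, 80]);
  translate([140, 160, -1]) cylinder(h = 82, r = 80);
}


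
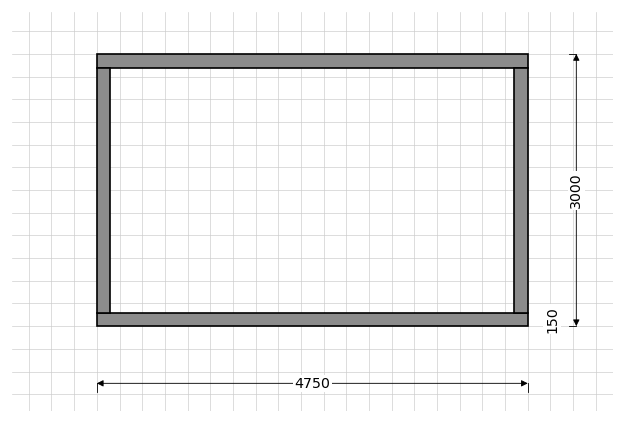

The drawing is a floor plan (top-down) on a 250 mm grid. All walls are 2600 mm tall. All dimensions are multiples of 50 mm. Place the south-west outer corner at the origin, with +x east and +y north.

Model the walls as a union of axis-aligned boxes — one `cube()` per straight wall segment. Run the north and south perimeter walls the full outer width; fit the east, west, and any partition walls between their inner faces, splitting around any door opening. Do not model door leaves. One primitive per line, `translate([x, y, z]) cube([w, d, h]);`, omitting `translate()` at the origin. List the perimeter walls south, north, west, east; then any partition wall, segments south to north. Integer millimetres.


cube([4750, 150, 2600]);
translate([0, 2850, 0]) cube([4750, 150, 2600]);
translate([0, 150, 0]) cube([150, 2700, 2600]);
translate([4600, 150, 0]) cube([150, 2700, 2600]);
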